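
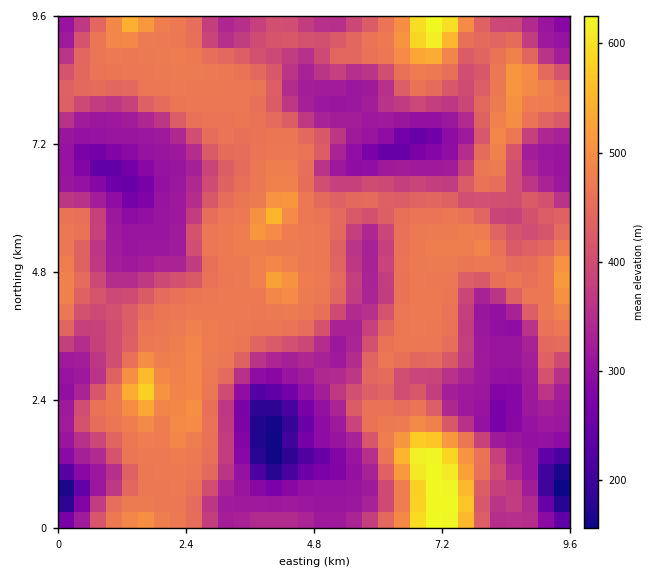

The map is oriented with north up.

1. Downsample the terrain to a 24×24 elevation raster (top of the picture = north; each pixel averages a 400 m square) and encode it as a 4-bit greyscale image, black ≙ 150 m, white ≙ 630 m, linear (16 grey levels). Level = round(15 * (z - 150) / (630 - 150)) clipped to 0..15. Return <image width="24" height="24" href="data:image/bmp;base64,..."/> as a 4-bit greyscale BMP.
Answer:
<image width="24" height="24" href="data:image/bmp;base64,Qk2WAQAAAAAAAHYAAAAoAAAAGAAAABgAAAABAAQAAAAAACABAAATCwAAEwsAABAAAAAAAAAAAAAAABEREQAiIiIAMzMzAERERABVVVUAZmZmAHd3dwCIiIgAmZmZAKqqqgC7u7sAzMzMAN3d3QDu7u4A////AEarupZmZlV5z/t3UxWKqpZVVVVYz/t3QSVpqqhSI0RZ3+qGMFaKqqlREjVq79p1Q2iaq6lBE1aavKdVVWmru7hBE1eqqWVEVVesyqlTNWeZh2VEZlaLuqqFVWaaiHZVeGeJqqqoh2WKqpZVeZeJqqqqqoZ5qpZVmqiImqqqqqhoqqZYq6l3iJqqyqhoqqiaq6hlVoqqqqhoqqqpq6hVVZqrqqhoqqqoiqlVVYqryqmJqqqIiWZTRXmqupmYmYiIhlQzRWiaqnZnZmmnZVNEVWmaqoVDRFioVVVVVpqqqYZVNFeqdnZmiaqphlVWZmirqpmZqqqqdVVXmYirqoqqqqqphnd5qpirqGqqqqiIh4mqzrmadVisupZnh3eaz9qIZQ=="/>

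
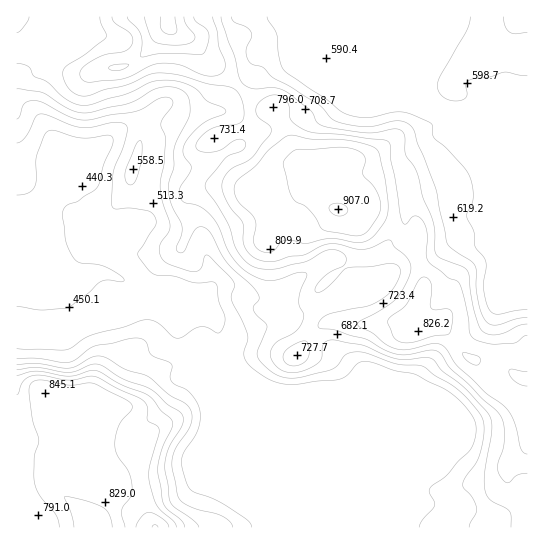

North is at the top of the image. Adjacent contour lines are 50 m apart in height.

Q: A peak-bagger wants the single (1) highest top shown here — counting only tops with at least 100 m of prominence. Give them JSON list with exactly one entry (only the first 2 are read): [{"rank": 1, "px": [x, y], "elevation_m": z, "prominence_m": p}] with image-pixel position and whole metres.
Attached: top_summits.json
[{"rank": 1, "px": [338, 209], "elevation_m": 907, "prominence_m": 204}]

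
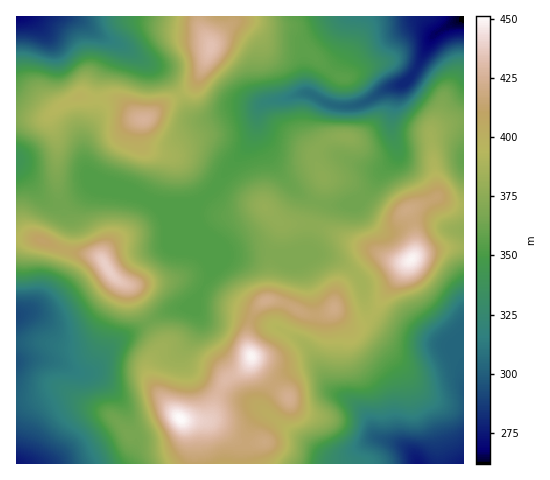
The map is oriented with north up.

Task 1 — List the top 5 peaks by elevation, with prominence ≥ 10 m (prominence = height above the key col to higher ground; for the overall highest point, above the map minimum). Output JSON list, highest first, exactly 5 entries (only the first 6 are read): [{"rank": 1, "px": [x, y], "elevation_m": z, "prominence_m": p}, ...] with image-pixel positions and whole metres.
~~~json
[{"rank": 1, "px": [180, 418], "elevation_m": 451, "prominence_m": 189}, {"rank": 2, "px": [251, 356], "elevation_m": 449, "prominence_m": 21}, {"rank": 3, "px": [411, 259], "elevation_m": 449, "prominence_m": 58}, {"rank": 4, "px": [106, 266], "elevation_m": 439, "prominence_m": 75}, {"rank": 5, "px": [211, 47], "elevation_m": 433, "prominence_m": 70}]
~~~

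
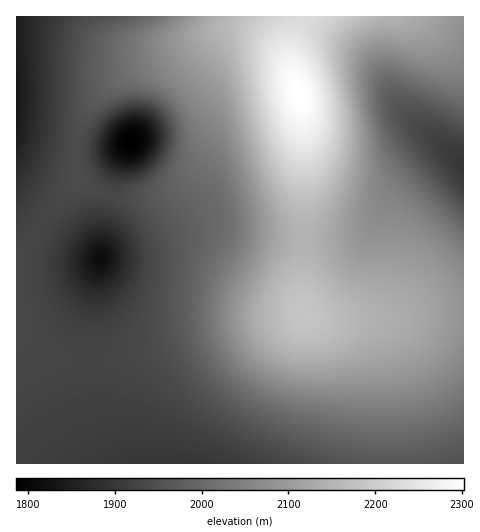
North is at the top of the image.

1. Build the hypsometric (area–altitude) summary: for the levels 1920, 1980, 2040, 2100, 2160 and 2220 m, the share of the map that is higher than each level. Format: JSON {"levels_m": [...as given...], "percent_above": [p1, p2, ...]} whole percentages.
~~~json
{"levels_m": [1920, 1980, 2040, 2100, 2160, 2220], "percent_above": [83, 58, 43, 26, 11, 4]}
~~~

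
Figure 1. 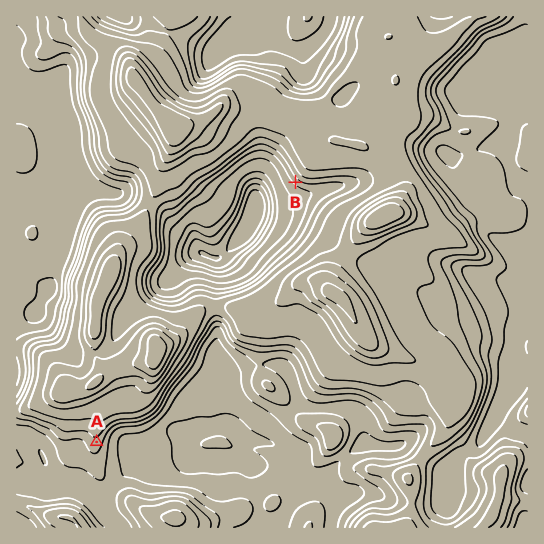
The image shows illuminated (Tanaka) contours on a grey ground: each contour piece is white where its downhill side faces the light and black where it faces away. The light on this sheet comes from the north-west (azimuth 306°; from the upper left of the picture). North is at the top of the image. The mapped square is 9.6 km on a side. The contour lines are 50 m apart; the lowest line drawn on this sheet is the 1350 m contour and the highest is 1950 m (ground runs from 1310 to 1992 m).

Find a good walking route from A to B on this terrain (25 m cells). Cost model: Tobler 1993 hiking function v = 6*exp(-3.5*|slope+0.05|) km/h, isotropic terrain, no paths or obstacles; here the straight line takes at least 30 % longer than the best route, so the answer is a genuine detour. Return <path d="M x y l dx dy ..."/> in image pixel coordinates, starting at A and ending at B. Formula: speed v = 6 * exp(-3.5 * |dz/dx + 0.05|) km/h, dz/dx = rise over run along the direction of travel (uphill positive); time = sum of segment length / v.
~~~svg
<path d="M97 442l2-3 4-8 8-8 11-5 12 0 16-8 7-7 10-21 15-15 27-53 2-4 10-9 32-16 37-38 15-29 0-23-3-5-5-5-2-3"/>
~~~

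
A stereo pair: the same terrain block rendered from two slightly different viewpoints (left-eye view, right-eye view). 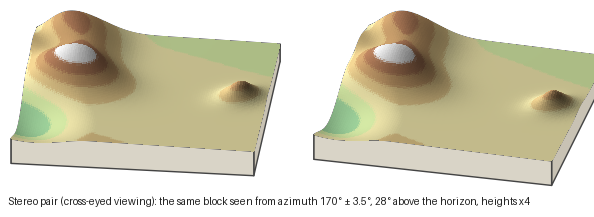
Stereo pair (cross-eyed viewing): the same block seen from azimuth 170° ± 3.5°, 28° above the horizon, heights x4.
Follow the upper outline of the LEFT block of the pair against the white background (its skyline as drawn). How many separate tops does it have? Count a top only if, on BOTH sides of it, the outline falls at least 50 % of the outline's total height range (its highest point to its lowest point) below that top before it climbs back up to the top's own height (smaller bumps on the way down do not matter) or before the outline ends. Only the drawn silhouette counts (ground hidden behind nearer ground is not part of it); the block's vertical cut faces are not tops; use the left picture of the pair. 0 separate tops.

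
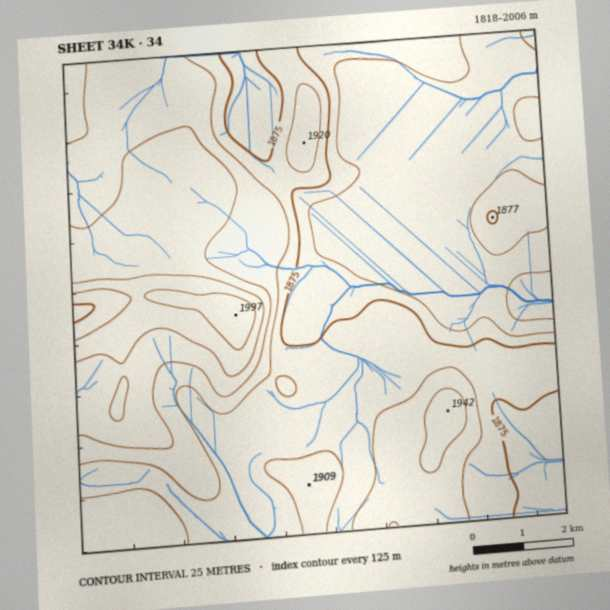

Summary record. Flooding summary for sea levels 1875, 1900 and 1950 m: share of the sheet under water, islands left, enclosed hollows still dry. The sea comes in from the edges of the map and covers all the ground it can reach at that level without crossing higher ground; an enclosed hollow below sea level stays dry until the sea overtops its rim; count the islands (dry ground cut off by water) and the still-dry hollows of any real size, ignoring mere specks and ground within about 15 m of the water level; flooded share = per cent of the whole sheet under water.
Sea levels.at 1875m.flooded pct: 35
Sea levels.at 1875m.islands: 0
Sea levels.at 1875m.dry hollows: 0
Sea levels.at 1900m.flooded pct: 58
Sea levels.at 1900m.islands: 1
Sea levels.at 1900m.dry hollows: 0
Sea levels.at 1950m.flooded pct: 94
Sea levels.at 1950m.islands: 0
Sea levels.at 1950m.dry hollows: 0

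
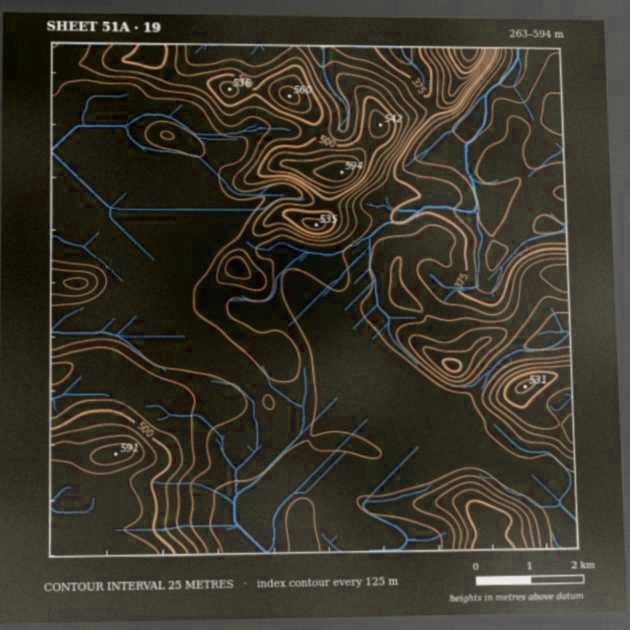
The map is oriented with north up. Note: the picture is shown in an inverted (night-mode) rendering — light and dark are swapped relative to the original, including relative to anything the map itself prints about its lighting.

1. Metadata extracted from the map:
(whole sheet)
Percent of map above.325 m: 95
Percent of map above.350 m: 90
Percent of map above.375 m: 88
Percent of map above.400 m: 69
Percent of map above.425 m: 39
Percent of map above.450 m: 26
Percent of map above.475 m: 17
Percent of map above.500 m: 11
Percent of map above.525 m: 6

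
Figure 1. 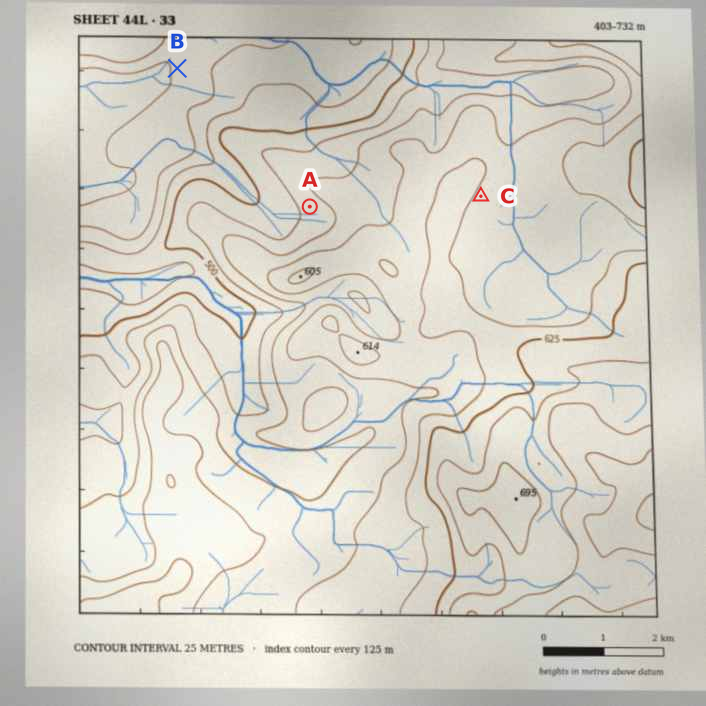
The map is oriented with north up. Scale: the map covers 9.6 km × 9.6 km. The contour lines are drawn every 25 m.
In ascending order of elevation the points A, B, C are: B A C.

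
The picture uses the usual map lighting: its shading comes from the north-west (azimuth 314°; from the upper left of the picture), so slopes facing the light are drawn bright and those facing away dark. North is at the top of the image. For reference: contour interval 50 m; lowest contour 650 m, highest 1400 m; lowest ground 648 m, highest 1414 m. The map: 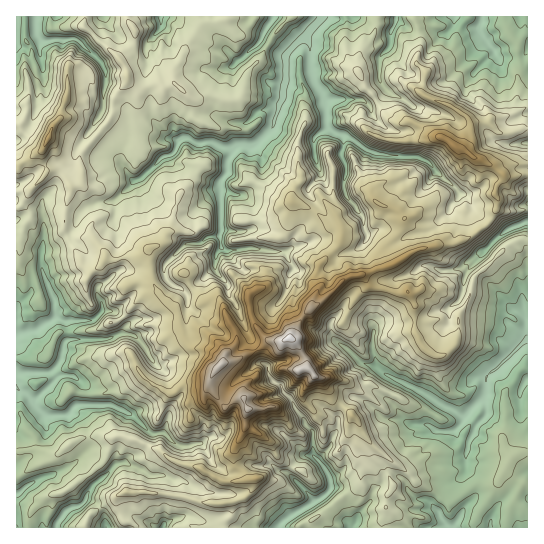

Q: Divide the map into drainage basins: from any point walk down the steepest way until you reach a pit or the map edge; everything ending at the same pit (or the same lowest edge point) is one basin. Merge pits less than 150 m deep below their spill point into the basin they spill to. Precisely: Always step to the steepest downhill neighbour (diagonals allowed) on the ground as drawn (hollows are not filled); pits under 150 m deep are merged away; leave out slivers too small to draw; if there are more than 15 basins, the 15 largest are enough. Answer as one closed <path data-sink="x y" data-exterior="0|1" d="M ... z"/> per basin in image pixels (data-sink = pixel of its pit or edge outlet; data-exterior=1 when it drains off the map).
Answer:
<path data-sink="322 17" data-exterior="1" d="M377 16l-151 0-1 4-24 4-13 18-8 19-7 8 0 13-2 2-8 4-4-4-6 0-16 5-10-10-2 6-10 12-4 21-31 36-1 8 2 9-14-7-7-7-10-17-3 0-2 4-8-1-14-12-4-7-3 1 0 66 15-2 19-20 9 3 8 7 4 8 0 7-7 20 0 16 17 33 9 8 8-3 7-9 12 1 5-3 15 0 12-7 0 20 3 13 9 14 15 12 8 28 10 11 13 1 11 7 5 6-10 11-4 9 6 12 10 13 12-8 33-7 10-22 3-2 16 3 8-4-2-9-6-12-5-6-5-2 7-8 5-12 42-38 7-4 13-1 15-7 13-3 27-16 23-5 13 0 13-5 18-12 7-9 7-16-4-8 1-7 7-10 14-1 11-3-1-65-18 8-18 3-4 4-8-2-8 3-2 11-8 13-4 0-15-11-13-4-3-4-15-8-14 2-14-12-8-14-11-11-7-16 0-11 4-10 14-16z"/><path data-sink="17 387" data-exterior="1" d="M54 169l-7 2-16 18-15 4 0 334 119 1-1-4-11-5-7-18 3-6 6-3 40 1 50 11 16-1 14-6 7-8 1-10-7 0-11-14-2-12 12-26 0-12 3-6-6-12-17 10-10-13-6-12 4-9 10-10-2-4-14-10-13-1-10-11-8-28-15-12-9-14-3-34-12 8-15 0-5 3-12-1-4 6-8 6-6-2-6-6-17-33 0-16 7-20 0-7-4-8z"/><path data-sink="527 339" data-exterior="1" d="M527 240l-8 0-9 4-35 33-6 21-10 17 0 16-3 10-3 5-11 10-12-3-9-8-6-14 0-28-6-10-11 0-27-6-9-12-15 2-24 23-9 5-13 13-5 12-7 8 5 2 5 6 6 12 2 9 10 10 6 2 9 19 27 24 10 20 16 15-2 6 10 23-6 11 0 13-4 9-1 9 146-1z"/><path data-sink="278 527" data-exterior="1" d="M307 368l-8 3-16-3-3 2-10 22-26 6 4 11-3 6 0 12-10 20-2 14 13 18 7 0-1 10-7 8-14 6 1 10-8 9 1 6 156-1 6-17 0-13 6-11-10-23 2-6-16-15-10-20-27-24-9-19-6-2z"/><path data-sink="479 29" data-exterior="0" d="M527 16l-149 0-3 17-11 12-5 10-2 15 7 16 11 11 8 14 8 9 6 3 14-2 15 8 3 4 13 4 15 11 4 0 8-13 2-11 8-3 8 2 4-4 18-3 19-9z"/><path data-sink="35 17" data-exterior="1" d="M127 16l-111 1 0 106 3 1 4 7 14 12 8 1 2-4 3 0 10 17 7 7 14 7-2-9 1-8 31-36 4-21 12-15 0-12-8-12 16-16 0-12-6-7z"/><path data-sink="527 222" data-exterior="1" d="M527 173l-24 4-7 10-1 7 4 8-7 16-7 9-18 12-13 5-13 0-27 7-23 14-13 3-15 7 8 12 27 6 11 0 6 10 0 28 6 14 9 8 12 3 11-10 6-15 0-16 10-17 6-21 35-33 9-4 9-1z"/><path data-sink="161 17" data-exterior="1" d="M225 16l-96 0-1 5 7 9 0 12-16 16 8 12 1 12 9 7 16-5 6 0 4 4 8-4 2-2 0-13 7-8 8-19 11-16 4-3 22-3z"/><path data-sink="163 527" data-exterior="1" d="M147 492l-22 0-9 6 7 21 11 5 3 4 86 0 1-6 8-9-2-10-28 0-20-7z"/>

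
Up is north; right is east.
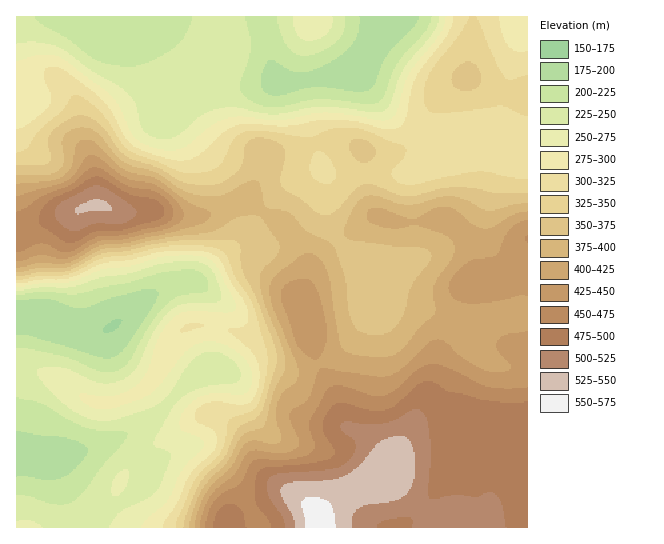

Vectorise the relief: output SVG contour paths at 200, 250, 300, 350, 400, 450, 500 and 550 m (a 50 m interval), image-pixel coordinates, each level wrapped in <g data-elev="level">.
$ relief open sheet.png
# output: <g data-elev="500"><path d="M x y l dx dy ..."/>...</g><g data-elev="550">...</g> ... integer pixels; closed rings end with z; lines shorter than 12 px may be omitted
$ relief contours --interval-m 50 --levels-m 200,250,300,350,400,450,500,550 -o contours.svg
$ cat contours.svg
<g data-elev="200"><path d="M17 430l21 5 33 4 13 6 4 5-3 7-8 10-7 6-8 5-13 2-23-4-9 1"/><path d="M17 300l29-2 25 9 10 1 8-1 22-9 32-8 11-1 4 4-5 13-26 39-6 8-8 4-14 0-69-21-13-2"/><path d="M419 17l-6 10-25 27-7 12-7 19-5 5-12 2-43-5-39 9-7-2-5-3-2-6 0-8 4-11 4-6 5 0 13 9 11 3 11 0 13-6 19-11 11-10 6-12 1-16"/></g><g data-elev="250"><path d="M42 527l-5-4-7-3-7 0-6 2"/><path d="M113 495l5 1 7-7 4-14 0-4-2-2-6 2-7 8-3 10z"/><path d="M17 290l25-3 31 0 29-10 28-4 33-10 22-2 13 1 8 3 6 6 6 12 4 12-3 6-6 2-30 1-8 3-8 7-15 20-15 34-6 6-8 5-12 4-12 0-9-3-20-10-15-4-13 1-5 4 0 4 5 7 27 26 18 10 18 3 12-2 26-8 18-9 8-8 21-31 7-6 6-4 10-2 10 3 10 7 6 8 2 8-4 5-39 7-12 6-10 8-22 39 0 4 13 5 4 4-11 31-5 7-6 5-28 14-6 6-6 9"/><path d="M294 17l0 9 3 8 5 5 7 2 9-2 9-6 5-7 1-9"/><path d="M439 17l-2 8-5 9-28 35-6 10-7 24-8 8-9 1-52-6-12 1-25 6-14 1-33-7-12 0-21 7-26 20-13 5-13-2-10-7-4-8-3-17-9-12-11-8-27-16-23-18-11-5-12-3-14-1-12 2"/></g><g data-elev="300"><path d="M182 333l19-6 3-1 0-1-7-2-8 1-8 5-1 2z"/><path d="M17 283l24-3 26-2 36-15 27-3 25-7 15-2 20-1 16 2 9 4 7 7 9 20 14 19 3 12 0 7-3 4-17 5 21 19 7 9 3 13-1 16-4 11-7 6-8 1-18-3-10 0-9 3-6 6-2 6 2 4 15 8 4 4 2 5-1 7-5 9-21 20-12 28-13 19-3 6"/><path d="M527 51l-10 0-8-5-7-12-4-17"/><path d="M454 17l-2 9-5 9-25 32-6 11-5 13-6 30-4 5-7 3-9 0-27-7-23-2-16 0-32 6-45-2-9 3-8 4-21 20-9 6-10 4-11-1-29-9-13-6-7-9-14-25-10-13-35-27-7-3-6-2-7 3-3 5 8 21-1 10-6 6-14 11-13 7"/></g><g data-elev="350"><path d="M17 276l24-4 25-1 9-3 27-14 27-3 37-9 61-2 8 1 4 3 3 26 14 27 17 44 4 13 0 9-16 50-6 6-17 9-14 29-23 25-13 28-5 17"/><path d="M527 193l-28 1-26-6-19-1-15 2-24 7-9 0-11-2-21-9-8-1-11 5-20 22-6 4-6 0-8-3-14-13-18-12-3-9 5-19 0-6-3-7-8-5-15-3-10 3-5 6-1 14-2 6-7 7-11 8-12 3-20-1-12-3-22-14-30-10-9-8-17-24-10-7-9-3-7 1-8 4-16 13-3 8 3 16-3 6-7 3-24 0"/><path d="M359 162l6 1 5-2 5-6 0-5-3-5-5-4-6-2-6 0-5 3-1 5 4 9z"/><path d="M460 90l13 0 4-3 3-4 1-5-1-7-3-5-4-3-6-1-5 1-5 5-4 5-2 5 1 5 3 4z"/></g><g data-elev="400"><path d="M17 267l24-5 17 2 9-1 32-17 28-3 48-12 27-8 7-4 2-4-4-5-20-9-30-22-26-6-8-4-9-7-17-18-10-5-6 2-4 3-5 22-5 7-5 4-13 4-32 3"/><path d="M527 211l-13 3-20 13-9 2-11-4-17-14-10-4-12 1-22 11-34-11-6 0-4 2-3 4 1 4 3 4 4 2 20 5 19-4 5 1 29 10 5 5 2 5-2 12-14 20-4 8-1 8 3 15-2 5-15 14-17 21-12 7-12 1-19-2-10-2-6-4-4-10-10-62-6-14-6-7-7-3-7 1-26 20-7 11 1 14 26 64 2 10-2 8-14 12-6 12-1 14 6 20-3 4-4 1-21-4-5 2-4 2-14 23-18 16-7 10-8 17-3 17"/></g><g data-elev="450"><path d="M527 387l-20 2-20-2-40-19-14-4-7 1-7 3-24 22-12 6-12-1-29-9-11 1-6 6-15 28-1 8 6 16-2 6-7 4-13 4-32 0-7 2-4 4-10 18-18 11-8 7-6 12-3 14"/><path d="M17 252l5-1 12-6 7-2 6 2 14 7 9 0 28-15 27-2 38-10 8-6 3-6-5-11-11-9-8-3-23-4-24-16-8-3-6 2-19 16-26 10-19 14-8 2"/></g><g data-elev="500"><path d="M378 527l1-4 4-2 23-4 6 2 0 8"/><path d="M506 527l-5-25-4-7-4-2-7 0-11 4-18-2-23 4-4-1-2-8 3-39-2-22-4-14-4-4-4-2-6 1-14 9-11 4-20 1-19-2-5 1-2 3 1 4 12 9 3 7-1 5-4 7-10 8-14 4-48 4-9 3-3 6 0 10 4 8 12 17 2 9"/><path d="M69 230l8 1 20-8 26 0 10-5 4-7-5-5-25-17-8-3-6 0-29 15-9 8-1 5 2 5z"/></g><g data-elev="550"><path d="M336 527l-3-17-3-7-7-4-10-2-7 1-4 4 3 25"/></g>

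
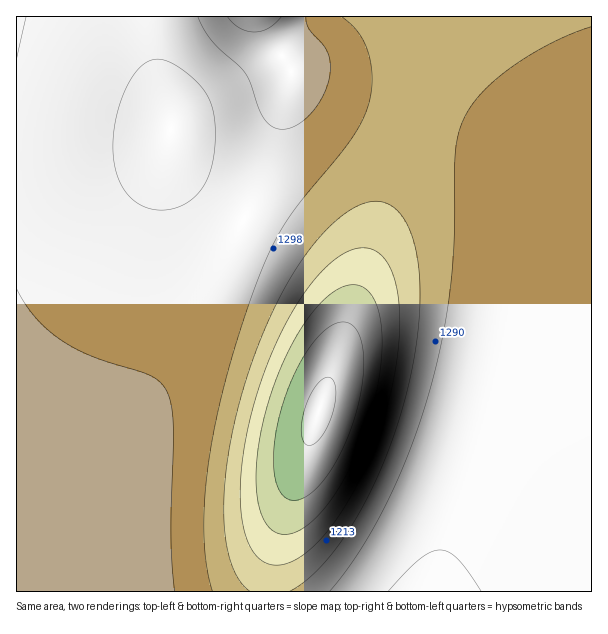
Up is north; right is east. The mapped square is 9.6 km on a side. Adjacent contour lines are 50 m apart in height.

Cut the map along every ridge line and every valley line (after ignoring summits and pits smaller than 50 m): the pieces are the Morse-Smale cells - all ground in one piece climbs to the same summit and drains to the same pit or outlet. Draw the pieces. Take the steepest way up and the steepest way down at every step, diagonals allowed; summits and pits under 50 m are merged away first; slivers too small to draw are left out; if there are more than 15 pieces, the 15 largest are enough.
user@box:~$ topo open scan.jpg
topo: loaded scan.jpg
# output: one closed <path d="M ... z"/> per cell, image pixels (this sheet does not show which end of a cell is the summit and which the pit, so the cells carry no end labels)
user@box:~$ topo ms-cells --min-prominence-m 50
<path d="M146 16l-130 1 1 575 252 0 2-25 11-43 61-189 1-30-4-14-9-13-16-16-25-18-48-24-33-20-17-13-14-17-8-18 0-35-19-61z"/><path d="M591 16l-177 1 1 43-12 69-42 153-79 242-11 43-1 25 322-1z"/><path d="M413 16l-267 1 5 39 19 61 0 35 8 18 12 15 19 15 33 20 40 20 33 22 16 16 12 21 1 35 38-124 24-94 9-56 0-42z"/>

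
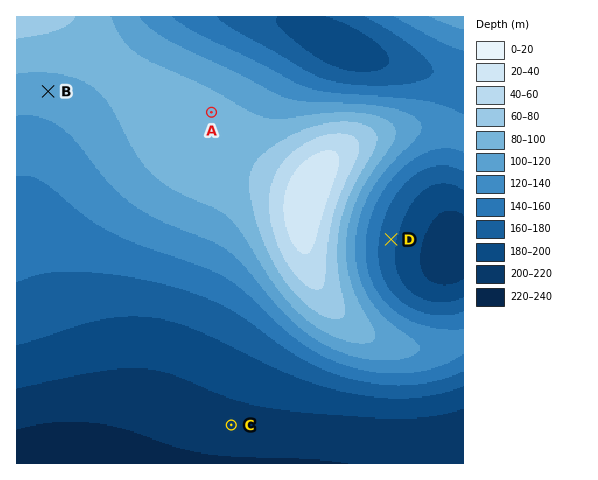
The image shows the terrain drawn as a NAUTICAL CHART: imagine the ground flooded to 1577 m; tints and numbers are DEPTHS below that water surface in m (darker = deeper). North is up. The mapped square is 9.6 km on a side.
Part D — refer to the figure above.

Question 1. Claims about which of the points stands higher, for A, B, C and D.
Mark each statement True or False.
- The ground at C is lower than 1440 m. True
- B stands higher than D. True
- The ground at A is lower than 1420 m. False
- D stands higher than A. False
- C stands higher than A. False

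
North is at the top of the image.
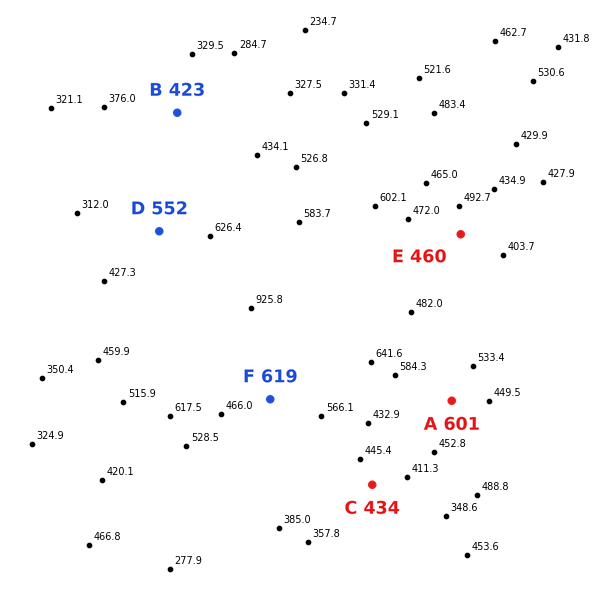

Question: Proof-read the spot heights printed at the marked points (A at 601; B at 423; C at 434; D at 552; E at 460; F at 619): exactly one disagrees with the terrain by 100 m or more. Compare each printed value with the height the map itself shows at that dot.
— A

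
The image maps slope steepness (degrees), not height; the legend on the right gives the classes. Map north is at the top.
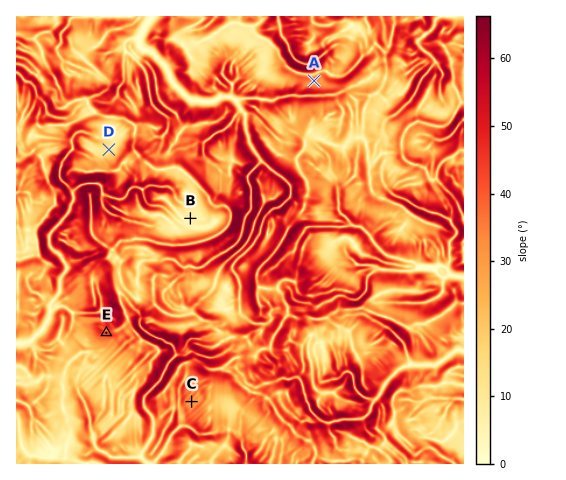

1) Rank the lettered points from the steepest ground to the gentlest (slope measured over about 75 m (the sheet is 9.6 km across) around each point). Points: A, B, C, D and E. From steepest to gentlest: E A C D B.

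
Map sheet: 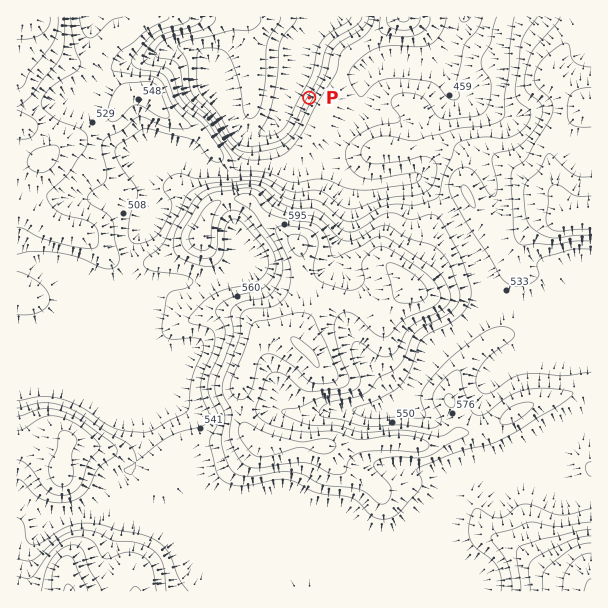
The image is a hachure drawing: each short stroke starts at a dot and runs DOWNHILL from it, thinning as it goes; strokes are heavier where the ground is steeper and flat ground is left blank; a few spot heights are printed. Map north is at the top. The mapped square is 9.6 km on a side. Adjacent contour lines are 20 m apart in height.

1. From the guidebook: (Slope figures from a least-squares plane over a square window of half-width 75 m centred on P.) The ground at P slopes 12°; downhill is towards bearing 300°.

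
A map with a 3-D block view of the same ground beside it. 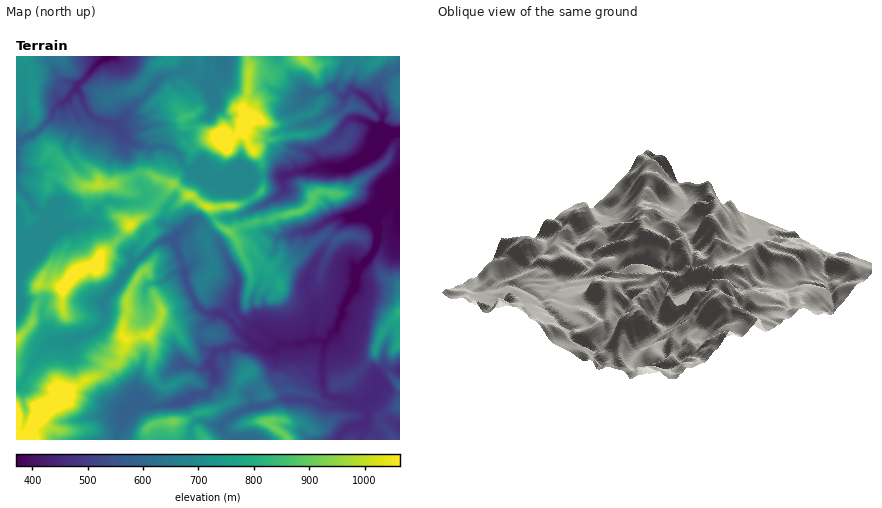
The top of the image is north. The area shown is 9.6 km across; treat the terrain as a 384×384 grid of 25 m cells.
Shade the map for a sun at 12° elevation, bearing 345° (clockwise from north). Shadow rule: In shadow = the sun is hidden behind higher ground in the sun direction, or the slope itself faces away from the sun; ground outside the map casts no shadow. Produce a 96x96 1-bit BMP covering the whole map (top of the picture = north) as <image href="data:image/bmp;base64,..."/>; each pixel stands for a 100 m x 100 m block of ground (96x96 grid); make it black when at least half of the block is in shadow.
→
<image width="96" height="96" href="data:image/bmp;base64,Qk2+BAAAAAAAAD4AAAAoAAAAYAAAAGAAAAABAAEAAAAAAIAEAAATCwAAEwsAAAIAAAAAAAAA////AAAAAAAD///A4eAB/+D/gAAH///g//Az/8H/wAAH///wf/Dz/48D4ADP///4P/H4/j8B8ADH///8AP/8CHAA+AHH///+AA/+AAAAMAMD////gAf/gAAAAAMA////4AA/wAAAAAEAP////8AP/wAAAAAAB/////AB/4AAAAAAA/////4AB//BgAgAAf////8AYD4DwAwAAf////8A8AABwB2AAP///f8A8AAAABzAAH///nAA+AAAADzgAA///wAAeAAAAD3wAAP//4AAGAAAAH9wAAH///4AAAAAAP94AAB///8AAAAAAP94AAA///8AAAAAAP/8AAAf//nAAAAAAP/+AwAf//DgAAgAAH/+B4Af//H8Dz4AADn+D8AP/+H+D/4AADz+H+AP/8H+H/8AABx+H/AB/4AAH/4cABw+P/wAPwAAP/4AAAwe//4AHgAAP/4DAAAP//8ADgAAf/4AAAAP//+ADhwAf/4AAAAB//+ABADA//4AgAEDj/+ABgHw//4AAAAHD/+AAAPw//4AAAADD/+AAAPyf/4AwAAHn/+AAAfCf/4AQAAf//+BAAQePv8AIAAf///DgAA/Pj/AIAAP///DgAA/uh/4EAACB//j4AA/mA/+GAAAB//j+AAfmA/+DAAAA//x/AAPgA//HAAAAf/x9wAfwAf/vgAAAH/4O4AfgAf//wAAAAP+PJA/gAf//wAAAAP/HgA/gAP//4AAAAP/ggN/AAf//4AAAAF/wAP+AA///8AAAAD/4Yf+AZ///8AAAAB//5/+AP///8AAAAB////+AP///8AAAAA////8D////kAAAAAf///8P////gAQAAAf///x/////gAYAB4H////P////+AMAH+D////h////+AAAP4A////wH///+AAAP4AP///8Af//+ABAf8AD////wD///EBw//wDv4H/4A///kB7//8D/gAP/A///0B///+B7gH3/gP//wB///wA4Af5/gMP/4A///AG4A/8/gAB/4AOAGAOQA///gAB/8AAAAAOAB///wAA/8AAAAAAAB////+AP8AAAAAAAD/////wH8AAAAAAAH/////8D8HAAAAAB///////B4AAAAAAB///////gYAAAAAAA///////gYAAAAAAG///////wIAAAAAAef/x////wAAAAAAf0fjx///nmAAAAADPAGB3///j/B4AAABwAAB////h/P8AAAAMHAA/8Afw/++AAAAAPAAX/AHwf/PAAAB8AAAP/gD///HAAfAf3wAPAfw//8HgA/BEB8AAAH8f/ABAB/hwAcGAGA/P7gAwAc4YAAAAPAfnnkAwAA8IAAAAfh/wPkAuAA+AAAAAf3/4fgB3AAPAAAAAD////gDzwAHgAAAIH////ADzwABwAAAAP////ADx4AAwAAAAf////gD34AAcAAAAz////gAv8AAPAAAAA////wAH+AAPwAAAA//3fwAAGAAP4AAAB//yP8AADAAH4AAAA/PwH8AABgAAAAAAAeAQB8AAAwAAAAAAAAAAA4="/>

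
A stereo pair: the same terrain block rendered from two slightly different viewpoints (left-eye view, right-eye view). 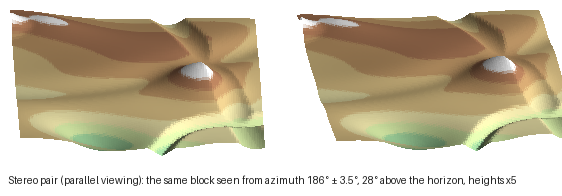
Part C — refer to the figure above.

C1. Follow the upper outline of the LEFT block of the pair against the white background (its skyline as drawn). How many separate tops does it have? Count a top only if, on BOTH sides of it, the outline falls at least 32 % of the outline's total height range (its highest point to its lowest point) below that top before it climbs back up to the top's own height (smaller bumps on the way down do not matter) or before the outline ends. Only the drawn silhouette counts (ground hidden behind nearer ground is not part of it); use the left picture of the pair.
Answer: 0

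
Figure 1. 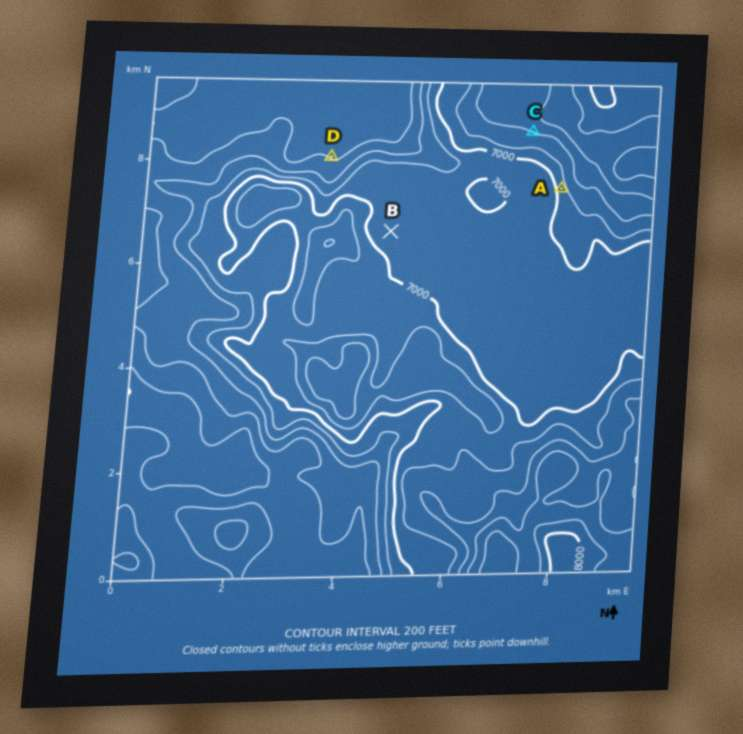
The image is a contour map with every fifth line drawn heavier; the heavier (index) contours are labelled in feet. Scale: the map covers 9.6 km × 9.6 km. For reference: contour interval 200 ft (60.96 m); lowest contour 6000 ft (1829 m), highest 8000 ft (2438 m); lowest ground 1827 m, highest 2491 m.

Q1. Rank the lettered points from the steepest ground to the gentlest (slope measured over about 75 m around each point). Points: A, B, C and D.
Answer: A C D B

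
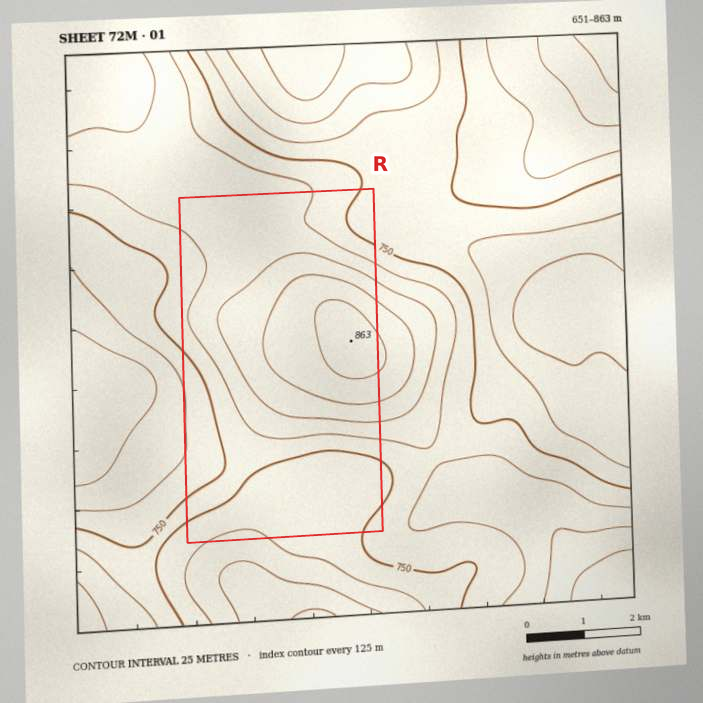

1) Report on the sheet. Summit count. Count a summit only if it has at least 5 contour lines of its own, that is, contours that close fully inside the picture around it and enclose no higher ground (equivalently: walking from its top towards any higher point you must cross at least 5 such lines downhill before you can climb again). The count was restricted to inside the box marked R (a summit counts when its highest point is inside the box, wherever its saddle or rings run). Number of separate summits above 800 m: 0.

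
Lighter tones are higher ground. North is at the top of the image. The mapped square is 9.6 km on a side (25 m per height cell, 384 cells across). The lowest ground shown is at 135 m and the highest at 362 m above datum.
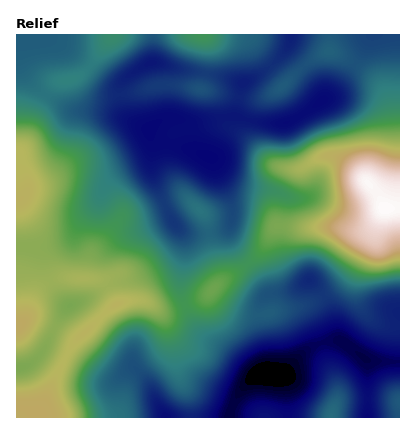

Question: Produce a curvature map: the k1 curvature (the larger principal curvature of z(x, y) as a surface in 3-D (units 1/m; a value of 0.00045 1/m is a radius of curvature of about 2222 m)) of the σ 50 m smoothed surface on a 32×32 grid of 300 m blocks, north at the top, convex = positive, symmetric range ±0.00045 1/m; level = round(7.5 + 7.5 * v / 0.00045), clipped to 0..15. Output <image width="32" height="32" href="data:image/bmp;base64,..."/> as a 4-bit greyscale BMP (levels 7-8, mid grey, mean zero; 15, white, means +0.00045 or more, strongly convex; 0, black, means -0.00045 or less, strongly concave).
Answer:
<image width="32" height="32" href="data:image/bmp;base64,Qk12AgAAAAAAAHYAAAAoAAAAIAAAACAAAAABAAQAAAAAAAACAAATCwAAEwsAABAAAAAAAAAAAAAAABEREQAiIiIAMzMzAERERABVVVUAZmZmAHd3dwCIiIgAmZmZAKqqqgC7u7sAzMzMAN3d3QDu7u4A////AIiJy6mKiHiZd4iZiZvJd4upm7iIioeKqYiIiHiJypibmrymVnqXi6h3eId3eLqImmetxld4mJqYiHd3d3mph4iHfel4d4mpiZh3d3eJmHeIqXnsmHZ5qZmZd3eIiIiIiKl4ztllWbmHiZh4iIh3iIiqiZz9dVrad4mZqYh4d4mYm5h4z9qu2pmpiKqpmHeph4qXZ3v//7mruYeJmamIqHd5mYiJmaqIq8uHaIeJmah3eJq8uomZiJnNyWiXZ4q6hoiJmZm7qYh4m92YlkWJnMqIiXiYmZmIeJicyahVib3tiJl4qIiZh3iXetqsur3bqYiZeImYmGZ5l2jbvf/sqZiZmHh4qph3i6h3y7zMuZqZmZh4d6uYiMypiMuHd5mKmZqZiHeriJvJiIi5eHWKqoiKmph4qXebl3eIqYuWi7qZiompiZd3mYd3ed7/p5u6qpqJqpmId4iHd3r///7LqpirmZqpiHeId3eL6ljv/KqYvJd5mIh3iIiImpdWmqupiIumaYd3d4iIiIiHd4h3moiJl3iHd4d3iIh4mIiHdoqYiJiIiJmYeJmpmruYh3Z5mIiaqYeJqqu7qXibyXZ2iph4mrynd4mYiId3iLuHeJqYeIh5yoh3eIiYiIiKupqYiHiHd6uodomaupmYd5qZh4h3d3eKvLvN3LqYmYeJl3d4"/>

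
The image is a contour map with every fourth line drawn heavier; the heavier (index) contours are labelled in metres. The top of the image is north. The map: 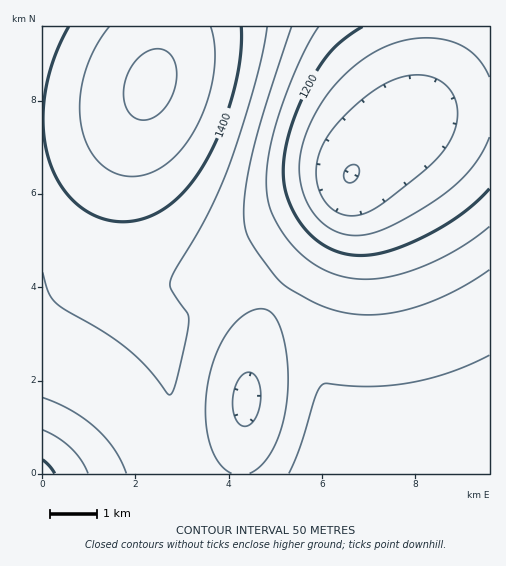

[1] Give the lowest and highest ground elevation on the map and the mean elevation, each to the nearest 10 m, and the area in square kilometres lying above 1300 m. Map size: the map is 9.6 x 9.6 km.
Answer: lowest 1050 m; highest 1510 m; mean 1300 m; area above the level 56.6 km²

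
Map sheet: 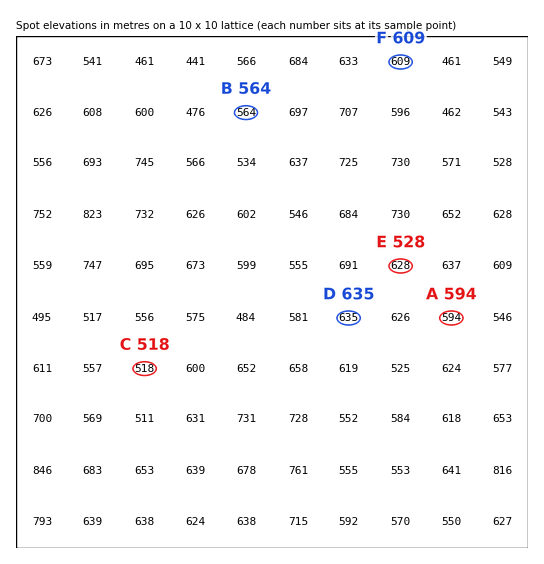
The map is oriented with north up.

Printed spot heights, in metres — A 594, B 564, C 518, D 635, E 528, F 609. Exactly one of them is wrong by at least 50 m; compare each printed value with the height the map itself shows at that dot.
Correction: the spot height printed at E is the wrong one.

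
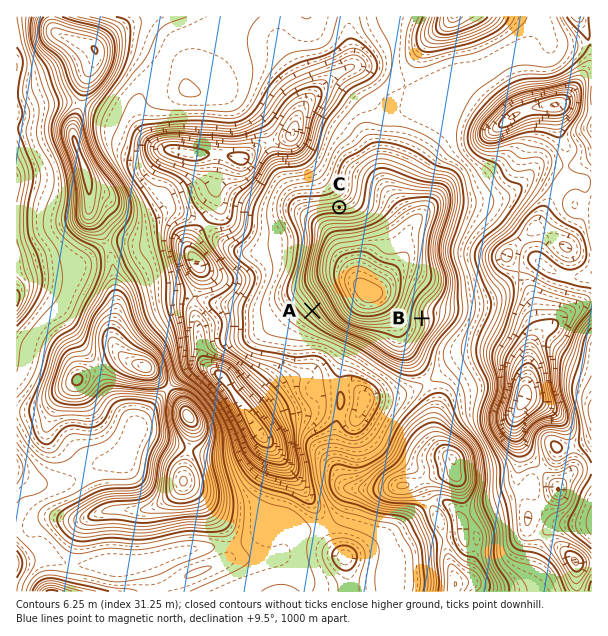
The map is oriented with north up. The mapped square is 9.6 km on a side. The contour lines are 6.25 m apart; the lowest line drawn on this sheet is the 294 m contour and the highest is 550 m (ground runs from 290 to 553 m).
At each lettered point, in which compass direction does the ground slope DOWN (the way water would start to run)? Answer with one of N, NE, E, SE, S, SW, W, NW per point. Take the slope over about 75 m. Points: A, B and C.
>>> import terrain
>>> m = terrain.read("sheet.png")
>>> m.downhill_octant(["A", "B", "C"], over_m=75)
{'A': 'SW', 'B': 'E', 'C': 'N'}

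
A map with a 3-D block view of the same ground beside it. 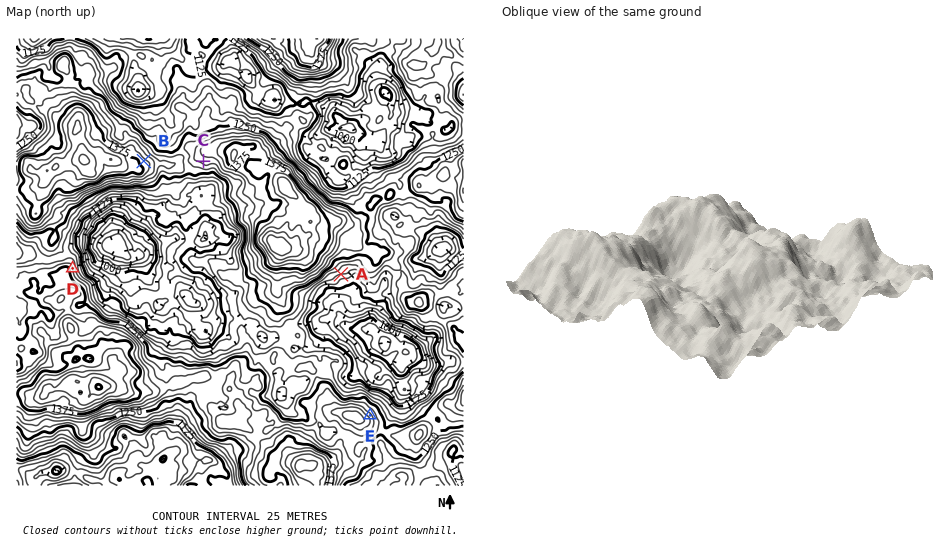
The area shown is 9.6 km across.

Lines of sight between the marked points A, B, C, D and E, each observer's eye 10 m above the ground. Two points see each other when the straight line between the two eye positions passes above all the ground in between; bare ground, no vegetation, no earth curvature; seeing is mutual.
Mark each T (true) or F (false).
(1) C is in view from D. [T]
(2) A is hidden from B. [T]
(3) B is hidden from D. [T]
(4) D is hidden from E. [T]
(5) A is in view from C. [F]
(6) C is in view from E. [F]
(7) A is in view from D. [F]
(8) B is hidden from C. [F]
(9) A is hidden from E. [F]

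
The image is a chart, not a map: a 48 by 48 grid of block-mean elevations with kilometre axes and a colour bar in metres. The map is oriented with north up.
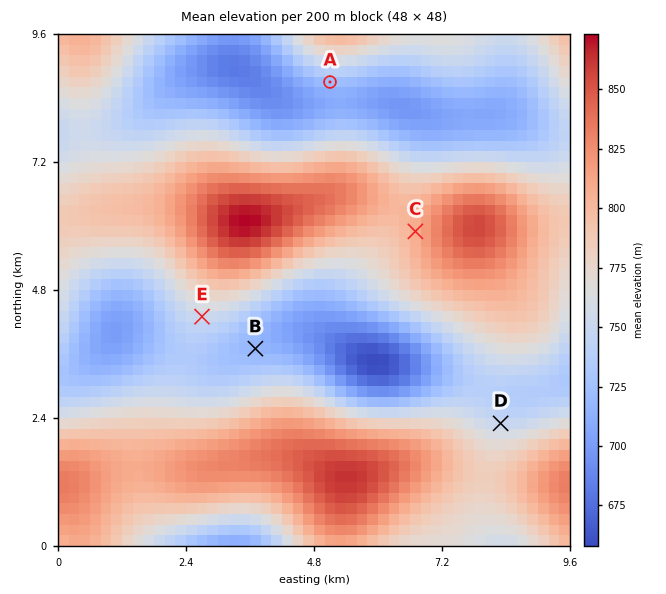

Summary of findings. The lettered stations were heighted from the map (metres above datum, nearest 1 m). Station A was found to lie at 723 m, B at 717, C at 808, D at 750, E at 753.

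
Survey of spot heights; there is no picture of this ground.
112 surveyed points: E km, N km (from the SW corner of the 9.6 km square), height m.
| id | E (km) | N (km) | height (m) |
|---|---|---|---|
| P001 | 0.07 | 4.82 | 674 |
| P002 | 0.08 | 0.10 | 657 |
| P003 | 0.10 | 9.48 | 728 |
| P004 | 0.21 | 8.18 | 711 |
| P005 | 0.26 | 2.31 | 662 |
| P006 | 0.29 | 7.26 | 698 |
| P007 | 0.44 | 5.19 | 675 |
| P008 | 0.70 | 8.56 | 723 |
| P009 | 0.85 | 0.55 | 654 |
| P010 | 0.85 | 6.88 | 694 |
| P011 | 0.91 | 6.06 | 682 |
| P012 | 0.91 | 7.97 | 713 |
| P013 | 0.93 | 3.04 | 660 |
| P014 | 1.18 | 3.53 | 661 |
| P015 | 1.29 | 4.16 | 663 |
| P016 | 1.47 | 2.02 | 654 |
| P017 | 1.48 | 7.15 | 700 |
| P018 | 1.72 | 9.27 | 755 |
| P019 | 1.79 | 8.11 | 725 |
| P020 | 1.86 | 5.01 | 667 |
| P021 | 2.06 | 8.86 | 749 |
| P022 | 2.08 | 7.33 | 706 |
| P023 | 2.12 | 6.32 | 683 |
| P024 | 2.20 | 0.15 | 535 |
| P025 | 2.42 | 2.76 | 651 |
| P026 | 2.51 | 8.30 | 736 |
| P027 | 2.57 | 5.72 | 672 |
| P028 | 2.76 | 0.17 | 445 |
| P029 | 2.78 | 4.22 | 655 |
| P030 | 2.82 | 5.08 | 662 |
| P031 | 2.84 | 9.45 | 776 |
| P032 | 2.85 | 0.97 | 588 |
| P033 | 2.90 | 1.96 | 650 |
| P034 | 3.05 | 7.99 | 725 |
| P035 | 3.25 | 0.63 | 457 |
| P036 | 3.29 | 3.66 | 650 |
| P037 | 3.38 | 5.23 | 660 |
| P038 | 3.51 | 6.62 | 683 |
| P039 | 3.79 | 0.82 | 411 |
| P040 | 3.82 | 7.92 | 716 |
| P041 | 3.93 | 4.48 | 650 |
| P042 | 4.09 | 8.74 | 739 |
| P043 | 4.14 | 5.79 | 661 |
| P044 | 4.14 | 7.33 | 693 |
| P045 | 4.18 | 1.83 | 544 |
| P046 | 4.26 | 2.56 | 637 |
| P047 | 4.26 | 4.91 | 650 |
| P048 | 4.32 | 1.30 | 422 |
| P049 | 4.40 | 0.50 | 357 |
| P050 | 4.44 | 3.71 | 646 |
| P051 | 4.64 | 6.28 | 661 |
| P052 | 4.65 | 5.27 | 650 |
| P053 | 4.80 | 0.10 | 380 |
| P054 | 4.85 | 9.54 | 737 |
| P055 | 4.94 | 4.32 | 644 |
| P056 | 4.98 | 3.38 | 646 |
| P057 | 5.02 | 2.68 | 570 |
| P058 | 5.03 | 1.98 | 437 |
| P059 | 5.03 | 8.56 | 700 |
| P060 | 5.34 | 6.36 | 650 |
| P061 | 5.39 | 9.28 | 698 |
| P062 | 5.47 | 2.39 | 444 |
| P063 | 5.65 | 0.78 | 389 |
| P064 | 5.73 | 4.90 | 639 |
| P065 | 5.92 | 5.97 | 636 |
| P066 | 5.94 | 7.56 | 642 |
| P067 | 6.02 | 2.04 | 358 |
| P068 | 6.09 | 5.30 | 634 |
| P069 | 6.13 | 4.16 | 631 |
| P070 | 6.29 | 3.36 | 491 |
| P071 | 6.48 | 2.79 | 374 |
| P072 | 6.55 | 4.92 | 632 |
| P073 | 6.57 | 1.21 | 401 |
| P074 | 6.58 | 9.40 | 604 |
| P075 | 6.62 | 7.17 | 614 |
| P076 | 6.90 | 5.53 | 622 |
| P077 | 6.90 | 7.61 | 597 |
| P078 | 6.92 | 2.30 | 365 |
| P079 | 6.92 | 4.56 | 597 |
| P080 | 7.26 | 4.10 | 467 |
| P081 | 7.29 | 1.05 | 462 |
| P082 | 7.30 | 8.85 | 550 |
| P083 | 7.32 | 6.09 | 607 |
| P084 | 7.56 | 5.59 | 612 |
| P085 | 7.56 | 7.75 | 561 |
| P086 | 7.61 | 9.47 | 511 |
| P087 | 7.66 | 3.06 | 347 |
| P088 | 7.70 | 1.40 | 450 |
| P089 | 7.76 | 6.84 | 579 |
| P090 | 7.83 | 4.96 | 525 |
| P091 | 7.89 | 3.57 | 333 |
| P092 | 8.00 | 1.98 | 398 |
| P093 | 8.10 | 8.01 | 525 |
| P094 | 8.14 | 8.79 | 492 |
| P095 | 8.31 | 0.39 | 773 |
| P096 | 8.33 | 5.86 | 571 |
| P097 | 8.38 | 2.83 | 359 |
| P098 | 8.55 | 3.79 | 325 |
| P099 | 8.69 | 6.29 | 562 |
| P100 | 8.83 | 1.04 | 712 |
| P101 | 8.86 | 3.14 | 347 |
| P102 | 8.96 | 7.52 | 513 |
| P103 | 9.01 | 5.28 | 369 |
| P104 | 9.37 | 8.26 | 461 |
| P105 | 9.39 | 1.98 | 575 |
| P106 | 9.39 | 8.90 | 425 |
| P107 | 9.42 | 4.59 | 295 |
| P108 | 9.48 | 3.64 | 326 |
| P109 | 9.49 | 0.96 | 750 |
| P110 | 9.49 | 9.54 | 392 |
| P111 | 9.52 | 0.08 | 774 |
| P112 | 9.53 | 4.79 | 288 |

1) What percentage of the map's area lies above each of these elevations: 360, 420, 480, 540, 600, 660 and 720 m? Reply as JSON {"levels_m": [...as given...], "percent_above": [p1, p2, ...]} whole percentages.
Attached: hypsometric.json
{"levels_m": [360, 420, 480, 540, 600, 660, 720], "percent_above": [94, 84, 78, 72, 63, 33, 10]}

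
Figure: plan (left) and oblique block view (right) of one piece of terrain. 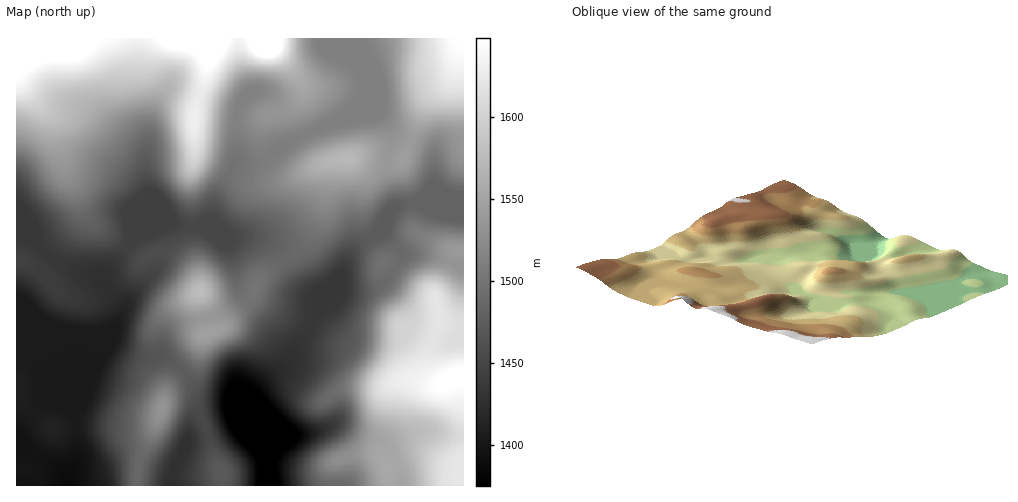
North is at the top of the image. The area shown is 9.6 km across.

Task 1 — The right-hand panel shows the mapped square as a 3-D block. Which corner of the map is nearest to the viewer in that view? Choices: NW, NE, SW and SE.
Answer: NW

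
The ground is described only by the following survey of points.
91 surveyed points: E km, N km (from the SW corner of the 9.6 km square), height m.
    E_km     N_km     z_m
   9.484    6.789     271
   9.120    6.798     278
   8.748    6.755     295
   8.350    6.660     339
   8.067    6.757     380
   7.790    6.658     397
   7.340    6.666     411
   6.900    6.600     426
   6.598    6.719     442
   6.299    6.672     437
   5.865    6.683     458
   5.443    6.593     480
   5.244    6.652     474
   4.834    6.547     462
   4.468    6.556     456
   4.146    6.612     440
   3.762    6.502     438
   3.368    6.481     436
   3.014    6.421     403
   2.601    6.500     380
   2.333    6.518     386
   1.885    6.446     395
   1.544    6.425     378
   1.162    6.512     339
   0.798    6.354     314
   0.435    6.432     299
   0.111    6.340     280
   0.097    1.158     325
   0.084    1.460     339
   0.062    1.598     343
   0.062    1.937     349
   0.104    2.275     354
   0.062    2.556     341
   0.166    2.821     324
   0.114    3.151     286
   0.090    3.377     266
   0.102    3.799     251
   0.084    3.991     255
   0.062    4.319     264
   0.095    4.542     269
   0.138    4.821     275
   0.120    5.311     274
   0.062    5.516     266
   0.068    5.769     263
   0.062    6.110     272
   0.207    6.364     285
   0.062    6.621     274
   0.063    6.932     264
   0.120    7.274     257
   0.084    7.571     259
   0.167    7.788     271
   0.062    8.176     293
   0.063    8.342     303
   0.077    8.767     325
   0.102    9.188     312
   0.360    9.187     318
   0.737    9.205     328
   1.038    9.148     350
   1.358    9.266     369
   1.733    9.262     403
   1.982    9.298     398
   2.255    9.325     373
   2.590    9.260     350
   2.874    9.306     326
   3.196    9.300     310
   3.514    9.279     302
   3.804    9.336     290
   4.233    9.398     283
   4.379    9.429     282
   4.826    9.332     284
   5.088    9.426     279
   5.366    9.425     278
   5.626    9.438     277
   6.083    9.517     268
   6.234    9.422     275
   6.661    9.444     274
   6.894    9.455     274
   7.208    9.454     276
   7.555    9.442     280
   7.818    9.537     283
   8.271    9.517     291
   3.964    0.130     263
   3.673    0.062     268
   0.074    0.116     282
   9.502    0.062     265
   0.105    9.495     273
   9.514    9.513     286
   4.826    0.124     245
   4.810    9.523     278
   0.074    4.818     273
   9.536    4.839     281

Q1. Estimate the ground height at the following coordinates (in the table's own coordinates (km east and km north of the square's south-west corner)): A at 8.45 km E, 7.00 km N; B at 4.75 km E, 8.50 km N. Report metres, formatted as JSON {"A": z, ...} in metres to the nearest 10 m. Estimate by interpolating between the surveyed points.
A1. {"A": 350, "B": 330}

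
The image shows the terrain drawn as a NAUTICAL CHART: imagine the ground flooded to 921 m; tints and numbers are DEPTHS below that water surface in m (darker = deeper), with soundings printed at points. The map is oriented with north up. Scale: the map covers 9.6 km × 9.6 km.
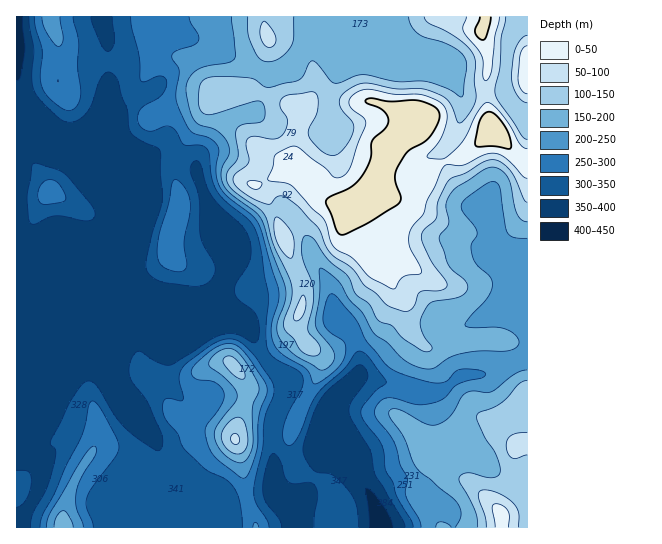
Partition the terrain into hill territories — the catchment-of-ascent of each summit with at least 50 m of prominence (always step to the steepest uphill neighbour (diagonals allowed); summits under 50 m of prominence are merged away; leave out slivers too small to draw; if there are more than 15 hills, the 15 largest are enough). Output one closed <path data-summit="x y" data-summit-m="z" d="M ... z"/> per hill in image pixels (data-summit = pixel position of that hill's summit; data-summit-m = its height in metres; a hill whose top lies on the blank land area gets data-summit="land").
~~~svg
<path data-summit="land" d="M389 16l-48 0-31 20-7 7-7 15-7 9-16 6-12-2-31-15-21-16-16-1 15-8 3-6-1-9-109 1 7 26 0 60-8 14-19 16 64 26 5 0 7-4 10 0 24 9 5 5 11 33 16 36 2 8 0 11 4 10-16 34-33-3 63 26 8 7 17 32 16 15 1 17-10 23-3 27 5 34 6 12 0 20 6 17 91-1 0-8-5-16-15-24-12-28-9-12-7-18 0-16 3-6 19-20 7-3 53 16 19 1 9-2 19-15 22-1 45-16 0-38-31-74-2-14-20-22-3-6-15-18-14-30 0-7 10-13 7-16 3-12-3-18-11-19-12-5-10-10-13-6-14-14z"/><path data-summit="63 527" data-summit-m="743" d="M107 229l-7 8-83 200 0 5 4 8 23 17-5 24-16 27 0 9 174 1 0-7-10-27-20-23-15-37-9-11-8-18-16-20-10-22z"/><path data-summit="235 439" data-summit-m="828" d="M111 225l-3 4 1 134 10 22 16 20 8 18 9 11 15 37 20 23 10 27 0 6 90 1 1-6-5-11 0-20-6-12-4-18-1-30 5-18-19-9-29-8-14 0-16 8-10 0-9-6-11-17-2-34-26-61-10-13z"/><path data-summit="502 515" data-summit-m="891" d="M361 376l-7 3-19 20-3 6 0 16 7 18 9 12 12 28 15 24 6 25 147-1 0-41-13-2-20-12-20-21-10-15-20-13-8-21-6-9-17-1z"/><path data-summit="178 211" data-summit-m="667" d="M81 132l-18 2 30 32 18 43 0 16 24 54 8 8 16 8 54 6 15-28 1-7-4-9 0-11-2-8-16-36-11-33-5-5-24-9-10 0-7 4-5 0z"/><path data-summit="land" d="M505 92l-28 3-14 0-3-2 3 6-3 22-7 16-10 13 0 7 14 30 15 18 3 6 18 19 4 17 30 73 1-207-10-4z"/><path data-summit="235 367" data-summit-m="789" d="M142 285l-1 4 27 62 3 34 11 15 7 4 10 0 16-8 14 0 29 8 17 8 4-2 6-15-1-17-16-15-17-32-8-7-64-27-24-4z"/><path data-summit="50 17" data-summit-m="687" d="M101 16l-85 1 1 65 8 19 24 23 13 9 15 0 12-5 11-11 8-14 0-60z"/><path data-summit="50 191" data-summit-m="640" d="M26 101l-3 4-7 4 0 129 15 5 28-11 18 0 13 4 13-3 8-8 1-10-19-49-32-34-12-8z"/><path data-summit="518 446" data-summit-m="842" d="M527 360l-21 5-23 10-22 1-19 15-10 3 5 8 8 21 20 13 10 15 20 21 24 13 9 0z"/><path data-summit="land" d="M514 16l-125 1 11 20 14 14 13 6 10 10 12 5 14 23 14 0 28-4-1-12 3-25 8-28z"/><path data-summit="267 37" data-summit-m="835" d="M339 16l-128 0-3 15-16 7 17 2 21 16 31 15 12 2 16-6 7-9 7-15 23-19 11-4z"/><path data-summit="527 78" data-summit-m="910" d="M527 16l-12 1 0 9-7 20-4 33 0 8 5 12 9 10 5 3 5-1z"/>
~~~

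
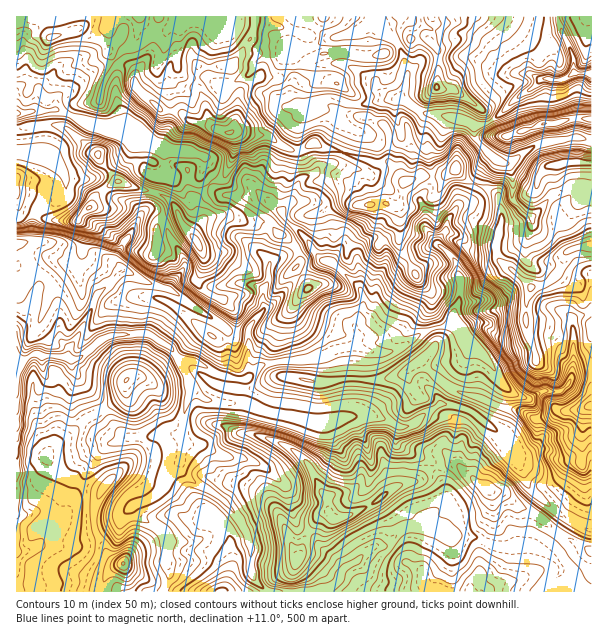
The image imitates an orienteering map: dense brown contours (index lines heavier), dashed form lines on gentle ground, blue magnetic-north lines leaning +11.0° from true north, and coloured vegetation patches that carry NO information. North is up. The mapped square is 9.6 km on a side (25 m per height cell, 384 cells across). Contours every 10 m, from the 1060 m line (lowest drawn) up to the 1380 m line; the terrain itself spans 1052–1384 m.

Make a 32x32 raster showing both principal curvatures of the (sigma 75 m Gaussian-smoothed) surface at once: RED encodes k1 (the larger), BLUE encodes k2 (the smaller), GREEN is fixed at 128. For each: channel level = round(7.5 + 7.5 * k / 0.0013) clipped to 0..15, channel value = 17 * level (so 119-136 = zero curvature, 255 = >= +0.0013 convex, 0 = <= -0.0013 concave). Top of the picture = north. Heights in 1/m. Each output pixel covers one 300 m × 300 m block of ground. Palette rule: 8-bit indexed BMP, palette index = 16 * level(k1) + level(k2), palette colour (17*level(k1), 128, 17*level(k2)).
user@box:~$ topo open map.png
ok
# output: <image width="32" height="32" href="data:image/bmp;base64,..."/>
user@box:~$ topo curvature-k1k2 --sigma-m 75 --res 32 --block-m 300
<image width="32" height="32" href="data:image/bmp;base64,Qk02CAAAAAAAADYEAAAoAAAAIAAAACAAAAABAAgAAAAAAAAEAAATCwAAEwsAAAABAAAAAAAAAIAAABGAAAAigAAAM4AAAESAAABVgAAAZoAAAHeAAACIgAAAmYAAAKqAAAC7gAAAzIAAAN2AAADugAAA/4AAAACAEQARgBEAIoARADOAEQBEgBEAVYARAGaAEQB3gBEAiIARAJmAEQCqgBEAu4ARAMyAEQDdgBEA7oARAP+AEQAAgCIAEYAiACKAIgAzgCIARIAiAFWAIgBmgCIAd4AiAIiAIgCZgCIAqoAiALuAIgDMgCIA3YAiAO6AIgD/gCIAAIAzABGAMwAigDMAM4AzAESAMwBVgDMAZoAzAHeAMwCIgDMAmYAzAKqAMwC7gDMAzIAzAN2AMwDugDMA/4AzAACARAARgEQAIoBEADOARABEgEQAVYBEAGaARAB3gEQAiIBEAJmARACqgEQAu4BEAMyARADdgEQA7oBEAP+ARAAAgFUAEYBVACKAVQAzgFUARIBVAFWAVQBmgFUAd4BVAIiAVQCZgFUAqoBVALuAVQDMgFUA3YBVAO6AVQD/gFUAAIBmABGAZgAigGYAM4BmAESAZgBVgGYAZoBmAHeAZgCIgGYAmYBmAKqAZgC7gGYAzIBmAN2AZgDugGYA/4BmAACAdwARgHcAIoB3ADOAdwBEgHcAVYB3AGaAdwB3gHcAiIB3AJmAdwCqgHcAu4B3AMyAdwDdgHcA7oB3AP+AdwAAgIgAEYCIACKAiAAzgIgARICIAFWAiABmgIgAd4CIAIiAiACZgIgAqoCIALuAiADMgIgA3YCIAO6AiAD/gIgAAICZABGAmQAigJkAM4CZAESAmQBVgJkAZoCZAHeAmQCIgJkAmYCZAKqAmQC7gJkAzICZAN2AmQDugJkA/4CZAACAqgARgKoAIoCqADOAqgBEgKoAVYCqAGaAqgB3gKoAiICqAJmAqgCqgKoAu4CqAMyAqgDdgKoA7oCqAP+AqgAAgLsAEYC7ACKAuwAzgLsARIC7AFWAuwBmgLsAd4C7AIiAuwCZgLsAqoC7ALuAuwDMgLsA3YC7AO6AuwD/gLsAAIDMABGAzAAigMwAM4DMAESAzABVgMwAZoDMAHeAzACIgMwAmYDMAKqAzAC7gMwAzIDMAN2AzADugMwA/4DMAACA3QARgN0AIoDdADOA3QBEgN0AVYDdAGaA3QB3gN0AiIDdAJmA3QCqgN0Au4DdAMyA3QDdgN0A7oDdAP+A3QAAgO4AEYDuACKA7gAzgO4ARIDuAFWA7gBmgO4Ad4DuAIiA7gCZgO4AqoDuALuA7gDMgO4A3YDuAO6A7gD/gO4AAID/ABGA/wAigP8AM4D/AESA/wBVgP8AZoD/AHeA/wCIgP8AmYD/AKqA/wC7gP8AzID/AN2A/wDugP8A/4D/AIeHd4eXlKWVhJenuKaStLOUhJeHh4eXl5aYh5eHh4eHh4eHh4fY2XZ0hoaWlYSn2ZeGhYaXqKiHdaiHh4eHd4eGh4d3l6TXl4SHh4eVZJe4loZ2dXWXh4Z2loV2dneXt5eHh4fHY6aUhZeHp4N2x5Wmt5V1hoaGh3eHl4eHp6Z0hYeHdtZjdZa4l6iVhJfYhLe4x9eVdXeHd4aXh8eUhYeVh4eGyJV0hnWXlISXp5Zjt7iWldimlnZ1p7jHk4WHlqSHh5eW6KaGhoWnqJeWhHT3lpWVl6inlqa3t4R0lZW2tJiHh4WWx4aHhoaDc3OF9+iUpZTGlZaXp6eFdHSWp6ajmJiHdnWEhoeGdabo+PfEcXOmtciTt7moloR1lHSnl6OXmKeXhKaFhYTH1rSRgIN2doWDgpNxlJaDhITnxqans5eHhpW2uZa4g4WEhYWFdYWFdXV1p6eDk7bXtIDm1djDlpd1hLmouKmCl5eFprjH2Mi3t7enhra3l4WAw7CQxaOlpoSWqLmoloKDlKWDs6OFhpeGlrinlnaHcKP86ZLEtJOElIGnmJaAlqe4pZanhYSFhnZ1dKa4hnOR2OeWlLWmqJaVtYCAgYanyJOytaeYl4aHh4eGgqOEkrWn6IeVpqeXhqalp6iXp6WAxNiAtteFZHV2hnantoHHtafXhXSVh4eGuIOnqKaTkPbXt5KUx9e21YSFlrbJkLNylOeVlqaHd4enh4SAoKLVxoSFpbW2xtaRhXW4+oVgk8nXtranhoeXl5eFcOT7yID4t6aFc8aTcaallOamxZDWyKeEp7eWcHBwkLHUoseT5siFg4W4xYOXhZWm15RwxpXYhnV1psj39vX6xqiAtqPXpqa3t6ajqIVzlpbHcrWVlre4c5eGlbeGc8XopoOD5pWXlpaGhIWVlOnot6ikuIJ1xqKklJd2p4eGk7XX99WUlZalhYWHhpaWloaGt5W3hMXooNiWhXanh4WFtMWUhYWodcVzhZeWhIWGlpant8X6pGNxtvjX1oV2dbb7tXWGhHJwksaEttfHxreWloaFgvmTkKOQobO0t6e3xYKDdpKEteb42tbGdLaFdXW3ppaExJD2+fbSoICSlJSTpYRyxubXt4W4hnR2doeWt6emgnJytLBwtPX2+JeHhpbZktfnhoandbZ0dYaFhLWFdHPF2ObGppOClZOTh4aHdqaj6HWGhpaGlaenlqe4p3WWhYXYp3V2lpNwkKCGpnWGhpamloanp7e3hnaHh5aVt7iEdNZ1hYeHlrfFxYa4p5aml4aHhqd2daaXdoeWhZaXpqWnt5aGd4eHp5C4l5aWp4eHhpeHhoZ3hreGh5eXloZ2loeXl4eHh4emk5g="/>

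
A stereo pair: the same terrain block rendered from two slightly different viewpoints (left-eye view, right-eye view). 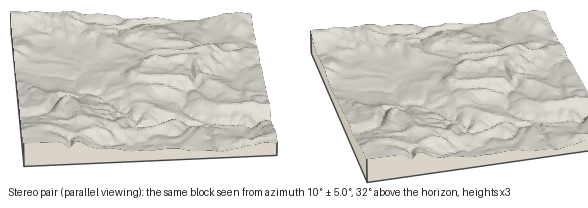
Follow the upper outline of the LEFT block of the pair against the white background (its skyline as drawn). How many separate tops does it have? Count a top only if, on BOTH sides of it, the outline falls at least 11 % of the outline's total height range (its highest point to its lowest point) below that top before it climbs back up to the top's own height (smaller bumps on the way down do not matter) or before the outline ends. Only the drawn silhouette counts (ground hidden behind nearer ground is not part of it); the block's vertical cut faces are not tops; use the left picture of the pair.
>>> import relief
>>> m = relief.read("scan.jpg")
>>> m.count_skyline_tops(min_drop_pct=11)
0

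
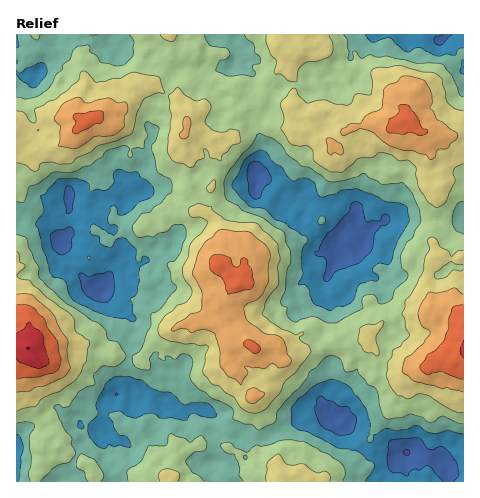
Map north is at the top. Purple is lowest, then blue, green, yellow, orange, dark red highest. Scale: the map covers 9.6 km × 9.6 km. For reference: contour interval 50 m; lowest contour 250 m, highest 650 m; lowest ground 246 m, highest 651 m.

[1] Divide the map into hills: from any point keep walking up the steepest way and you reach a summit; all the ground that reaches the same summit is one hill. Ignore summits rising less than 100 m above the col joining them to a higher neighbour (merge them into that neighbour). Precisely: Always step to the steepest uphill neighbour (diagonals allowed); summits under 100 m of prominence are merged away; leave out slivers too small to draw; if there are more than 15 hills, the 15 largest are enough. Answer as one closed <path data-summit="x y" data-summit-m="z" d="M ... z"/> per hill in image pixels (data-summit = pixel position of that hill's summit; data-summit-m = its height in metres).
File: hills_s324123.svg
<path data-summit="28 348" data-summit-m="651" d="M115 198l-17 3-6 8-22-1-2 9 3 10-10 12-12-14-16-1-17-5 1 263 447-1-1-32-7-2-7 2-7 12-19-9-23 0-8-7-9-3-9-7-25-8-3-7-16-8-5 0-7-4-9 0-15 16-29 15-24-3-6-9-12-3-16-16-15-1-11 6-8-6-9 0 6-3-1-2 2 1 7-9-2-4 2-1 1 1-1-7-2-1 1-6-3-4-5 6-1 8 4-6 2 2 0-5 2 8-6 0-3 11 2 4-3-2-5 8-2-2-16-4-10 0 0-1 4-1 3-5-8 1 0-5-6-9 0-13 6-21-3-6 5-9 0-9-14-18-18-14 0-6 5-4 3-12 13-14-2-8-7-11-1-7 5-6 8-21z"/><path data-summit="463 350" data-summit-m="610" d="M427 218l-42 0-21 16 0 10 18 5 4 4 1 16-11 8-13-1-7-16-8-6-7-1-8 11-5 12 17 19-16 8 1 9-7 21 0 7 8 20-2 9 2 16-9 16 10 12 14 7 2 7 6 3 20 5 9 7 9 3 8 7 23 0 19 9 7-12 5-2 10 2 0-229-16 5-8-4z"/><path data-summit="238 284" data-summit-m="575" d="M213 168l-12 2-4 4-16-1-16 11-19 7 7 4 11 11 11 23-3 17-18 4-8 10 18 14 0 6-10 16-11-5-13-3-9-19-5-3-6 2-3 12-5 4 0 6 18 14 13 15 1 12-5 10 25 18 2 6 11 9 1 8 2-7 3-3 3 2 0 8 2 1 1 7-8 13-3 3-3 0 2 1 6 0 8 6 11-6 15 1 16 16 12 3 6 9 24 3 29-15 15-16 21 3-8-10 9-16-2-13 2-12-8-20 7-32-4-8-12 1-9 7-2-4 5-6 6-2 6-5 20-37 0-4-4-6-16-2-18-17-1-7 3-7 0-8-5-7-15 11-3-3-11-1-14-10 1-17-4 4-12 2-16-9z"/><path data-summit="411 120" data-summit-m="570" d="M434 34l-55 0-3 2-4 0-1-2-134 1 1 5 4 6-5 8-4 12 11 2 9 7 0 24 2 9 5 8 4 0-9 12 8 17-7 27 6 7 24 17-2 11 15-11 8 7 12 3 22-2 14 4 2 2-1 16 7 10 22-18 42 0 13 3 8 4 7-1 9-5 0-158-10-9-9-12-5 1z"/><path data-summit="85 123" data-summit-m="567" d="M75 34l-18 1 2 19-17 14 13-1 6 2 4 4-3 10-7-1-15-10-12 2-2 2-10-2 0 105 4 4 21 12 14 12 9 0 5-4 2 6 21 0 6-8 11-3 16 3 1-8-4-6 1-9-9-10-1-9 13-9 10 2 5 6 1 11-10 9 12 14 18-6 19-13 16 1 4-4 9-2 11 2 20 12 15-4 0-12 7-21-8-17 9-12-4 0-4-4-4-23-4 9-10 5-15-6-9-11-8-4-1-3 4-9-6-2-3 2-17-1-9 2-19-5-2-3-1-7-8 1-17-4-5-7-5 6-5-6-7 2-13-8-12-2z"/>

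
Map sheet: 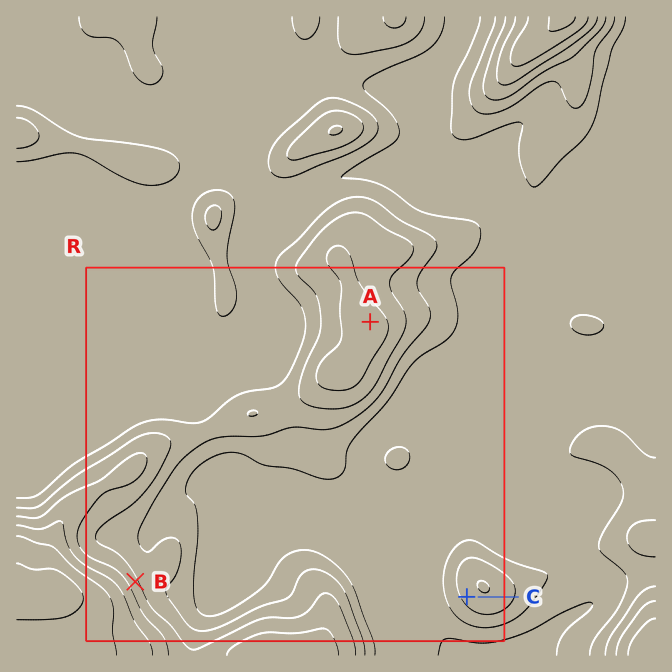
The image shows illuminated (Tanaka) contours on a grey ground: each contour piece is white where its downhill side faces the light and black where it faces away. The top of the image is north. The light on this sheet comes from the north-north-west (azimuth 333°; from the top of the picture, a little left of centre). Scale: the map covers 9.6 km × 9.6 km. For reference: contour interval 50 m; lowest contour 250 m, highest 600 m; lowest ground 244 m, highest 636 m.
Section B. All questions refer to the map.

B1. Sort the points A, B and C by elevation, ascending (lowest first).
C B A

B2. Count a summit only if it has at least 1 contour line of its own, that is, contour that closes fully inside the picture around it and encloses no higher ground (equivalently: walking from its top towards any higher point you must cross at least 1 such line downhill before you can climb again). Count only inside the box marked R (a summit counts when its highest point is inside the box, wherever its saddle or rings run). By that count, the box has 2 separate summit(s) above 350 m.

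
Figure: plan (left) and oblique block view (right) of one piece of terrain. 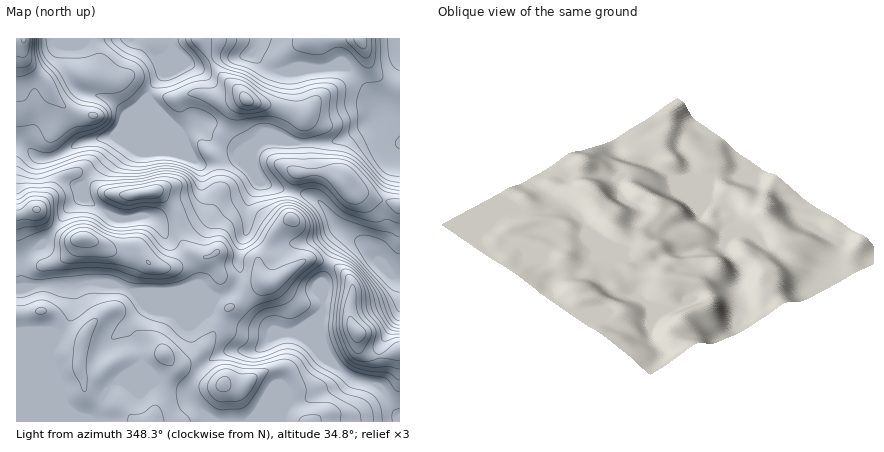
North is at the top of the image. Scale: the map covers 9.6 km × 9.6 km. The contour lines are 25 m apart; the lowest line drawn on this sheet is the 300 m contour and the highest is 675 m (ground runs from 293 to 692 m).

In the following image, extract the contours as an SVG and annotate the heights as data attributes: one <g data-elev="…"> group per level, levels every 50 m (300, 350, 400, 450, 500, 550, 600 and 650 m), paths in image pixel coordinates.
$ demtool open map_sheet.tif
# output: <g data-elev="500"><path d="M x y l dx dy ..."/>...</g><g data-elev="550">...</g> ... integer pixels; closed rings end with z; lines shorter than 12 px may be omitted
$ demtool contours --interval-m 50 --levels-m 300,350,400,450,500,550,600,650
<g data-elev="300"><path d="M400 149l-4-3-1-2 5-8"/><path d="M400 70l-6-2-4-8-3-22"/></g><g data-elev="350"><path d="M400 182l-12-2-7-4-31-40 0-16-5-14 1-18-3-6-7-4-10 0-38 6-20-4-18-11-16-5-5-4-1-4 7-12 2-6"/><path d="M178 38l2 8 13 14 1 6-18 12-12 3-6-3-6-14-8-11-16-7-7-8"/><path d="M293 38l0 8 5 5 20 4 6-2 10-5 8-1 8 5 12 14 6 2 4-2 2-4 2-24"/></g><g data-elev="400"><path d="M400 312l-19-28-25-27-25-23-13-34 4 2 14 12 8 5 55 17"/><path d="M400 190l-10-1-8-3-22-25-10-7-10-3-32-4-36 1-8 3-4 5 0 8 11 22-1 2-5 2-7 0-4-2-10-13-11-9-4-6-2-10 5-10 22-14 8-3 13 3 19 10 8 2 8 0 17-6 4-2 1-4-3-12 1-22-4-3-6-1-22 6-8 0-12-2-12-4-20-13-21-7-10-6-3-6-1-18"/><path d="M191 38l2 6 16 18 2 8 0 8-3 2-16 3-24 10-4 1-1 4 5 7 8 6 6 1 8-4 6 0 14 5 7 7 0 4-6 16-3 1-8-1-2 2 1 8 7 14-1 4-5 3-18-8-12-3-10 0-18 3-9-1-25-17-11-5 1-4 15-12 5-18 16-13 8-9 2-6-1-6-4-7-21-11-11-10-3-6"/><path d="M354 38l3 6 7 5 2-3 1-8"/></g><g data-elev="450"><path d="M400 325l-6-1-4-4-9-26-11-14-16-19-29-18-4-7-2-14-4-8-7-8-12-8-14-1-34 8-5-5-7-18-8-5-12-1-14 6-16-11-14-5-10 0-22 4-16-1-7-3-16-12-7-3-14 1-34 11-8 0-5-1-4-8-1-5 4 0 14 4 8-2 22-17 26-9 4-4 2-5-1-5-5-5-22-6-8-6-13-22-15-15-2-7-1-12"/><path d="M358 212l8 0 4-1 13-11-16-21-16-17-11-3-22-1-36 1-7 3-1 2 3 6 13 13 6 2 16-2 8 1 8 5 16 17z"/><path d="M400 199l-10 0-4 3 8 10 6 2"/><path d="M241 114l9 0 12-3 8-3 1-4-4-6-21-16-10-3-9-1-2 4 1 22 6 6z"/></g><g data-elev="500"><path d="M382 422l-2-16-6-10-8-4-18-6-10-10-20-11-12-13-6-6-8-2-6-1-22 8-8 1-1-4 3-8 1-12 2-6 3-4 6-2 8 0 12 3 15-7 5-8-4-14 1-8 11-9 4-2 4 1 5 6 2 8-4 46 3 12 7 14 5 7 6 4 12 5 24 4 10 12 4 1"/><path d="M400 331l-8-1-6-5-9-15-7-22-12-18-10-7-20-7-13-14-2-4 1-12-2-8-6-8-10-5-10-2-10 3-12 15-12 18-6 4-4 1-5-4-3-14-3-4-7-6-8-10-12-2-6-3-5-7-4-14-9-7-16-2-24 5-30 0-12-4-8-10-6-2-9 2-37 12-8-1-14-7"/><path d="M92 118l5 0 1-2-1-2-5-2-3 2 0 2z"/><path d="M246 106l6-2 1-4-5-6-6-2-2 2 0 6 2 4z"/><path d="M16 102l10-2 6-10 2-1 14 13 14 6 4-1-12-27-14-18-3-10-1-14"/></g><g data-elev="550"><path d="M361 422l-1-8-3-4-26-16-7-11-14-9-10-14-4-4-12-2-22 7-10 1-22-6-6-4 1-4 10-12 4-14 10-12 9-5 24-9 17-20 17-14 0-6-4-3-18-5-4-4 0-2 12-8 4-7-1-9-7-7-8-3-8 4-20 30-17 14-2 14-3 2-7-6 0-14-7-14-6-2-12 2-4-1-7-5-5-6-12-28 2-14-6-5-14-2-22 4-32 4-8 2-2 3 0 6 4 4 18 8 8 2 18-3 10 1 6 2 4 6 2 8 0 10-2 5-13-11-5-2-32 1-8-3-10-8-6-2-26-2-2-4 1-14-5-7-6-4-38 1"/><path d="M400 337l-14 4-4-1-3-14-12-16-2-18-3-10-10-11-6-2-3 1-2 4 0 12-5 40 2 10 8 18 6 7 8 4 14 2 16 0 10 2"/><path d="M16 68l10-1 4-4 2-25"/></g><g data-elev="600"><path d="M190 422l-2-5-9-9-3-16 2-8 12-14 1-6-1-4-20-20-14-9-18-1-10 6-14 3-2-1 3-10 11-14-1-6-4-6-9-1-12 3-10 4-12 10-8 3-2-1-10-12-12-7-6-1-16 5-8 1"/><path d="M322 422l-2-6-6-1-12 1-3 6"/><path d="M219 410l21-1 6-3 12-16 10-18 0-2-24-2-18-4-8 2-6 4-11 10-2 8 7 12 8 7z"/><path d="M357 354l3-1 3-3 7-12 2-6-2-4-8-8-4-8-2-22-4-5-2 1-6 19-1 19 1 8 6 13 4 6z"/><path d="M147 278l17 1 10-3 7-4 1-8-4-4-16-7-14-15-4-4-32-1-8-3-12-8-6-1-12 1-16 8-3 6-3 17-4 4-10 4-2 5 2 4 4 1 46-3 20 0z"/><path d="M204 258l4 1 8-3 3-2 0-4-3 0-6 4-7 2z"/><path d="M16 241l34-13 3-6 1-10-1-14-5-5-18-1-14 7"/><path d="M129 200l29-2 4-4 1-6-3-3-6 0-28 5-6 4 1 4z"/></g><g data-elev="650"><path d="M221 392l7-1 3-3-1-8-4-3-5 1-5 5 0 5z"/><path d="M149 264l1 0 0-2-4-2z"/><path d="M78 256l32 1 5-3 2-4-3-6-5-4-19-11-10-2-11 5-3 4-2 4 2 6 3 6z"/><path d="M16 221l8-2 10 2 6-1 5-4 2-6-3-8-8-2-6 2-8 7-6 1"/></g>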